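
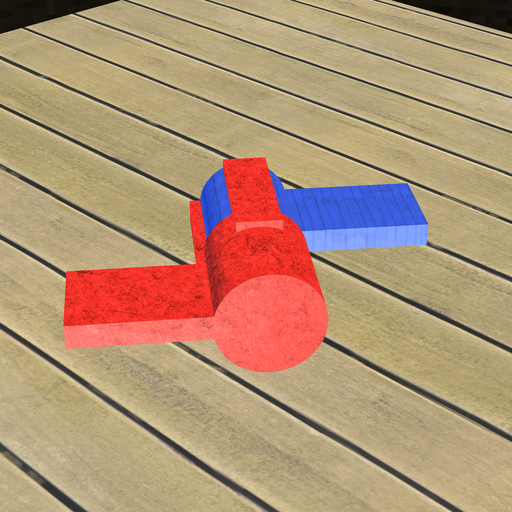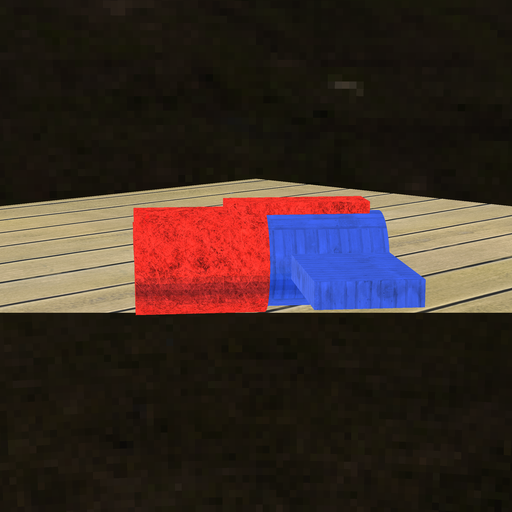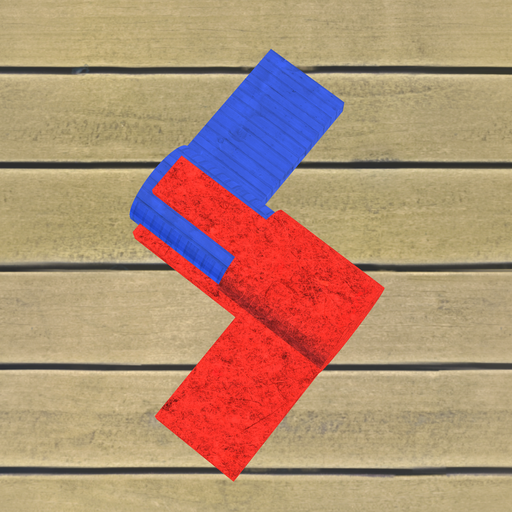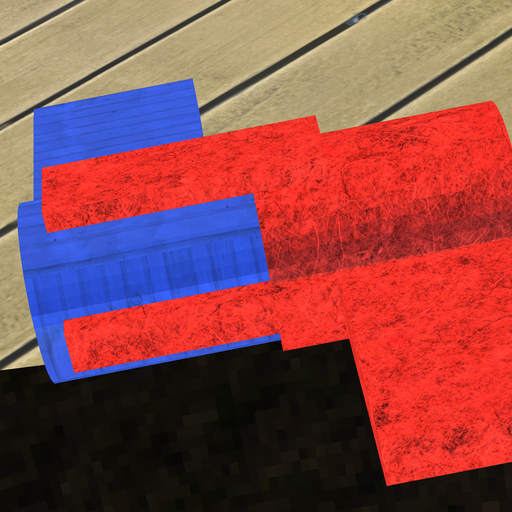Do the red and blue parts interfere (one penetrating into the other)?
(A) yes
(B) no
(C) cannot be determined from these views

(A) yes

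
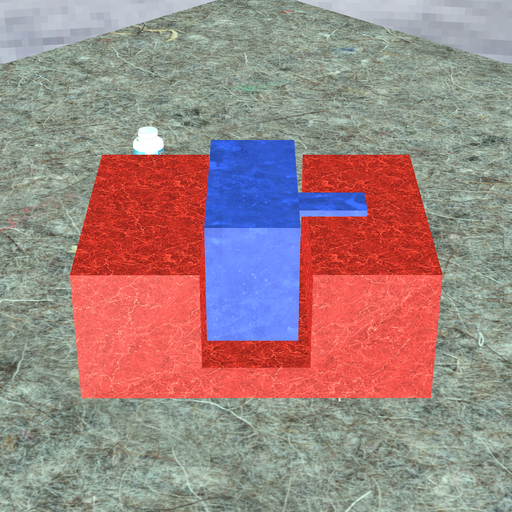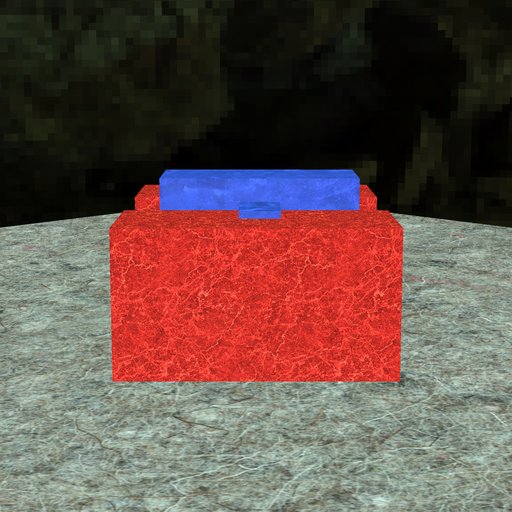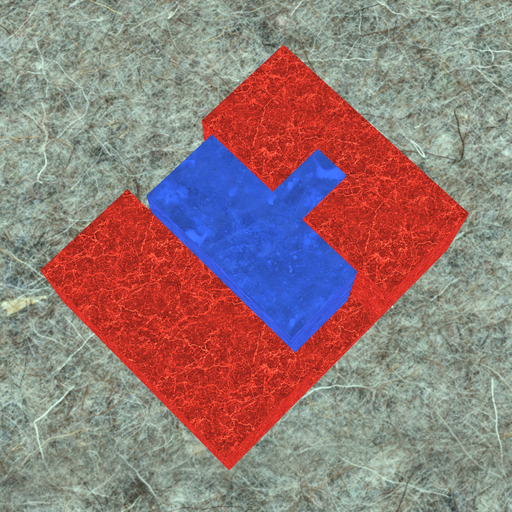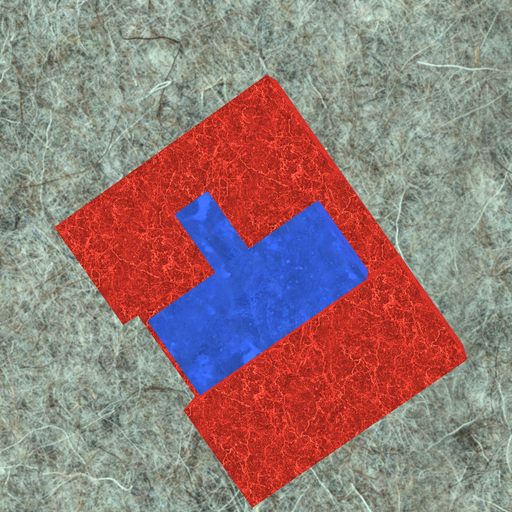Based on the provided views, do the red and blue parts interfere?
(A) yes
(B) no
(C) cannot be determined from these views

(B) no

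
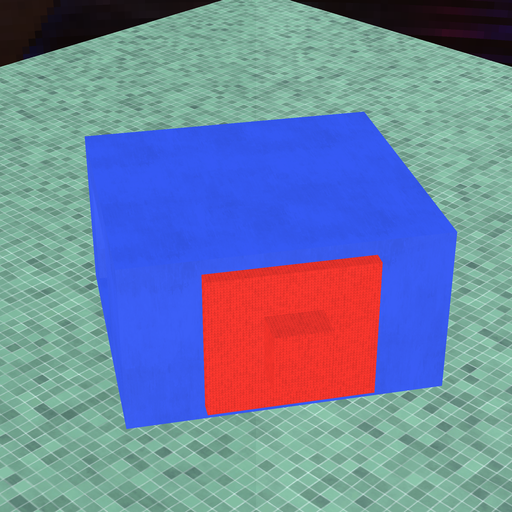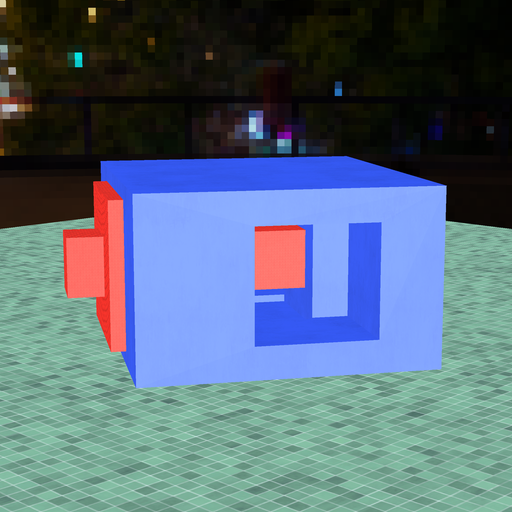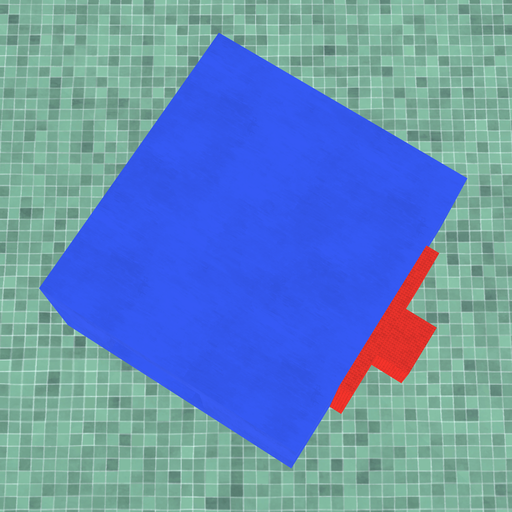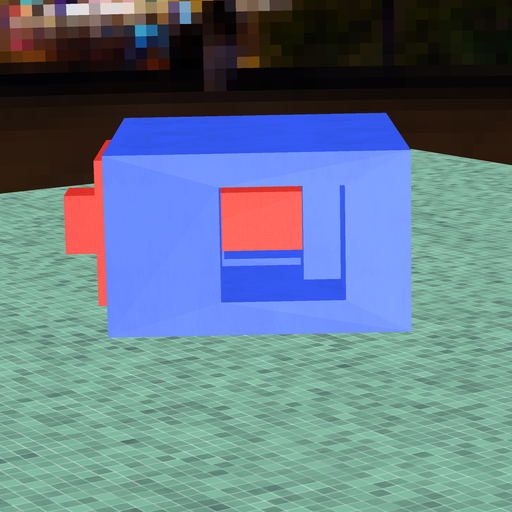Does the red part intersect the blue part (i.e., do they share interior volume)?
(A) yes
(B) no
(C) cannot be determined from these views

(A) yes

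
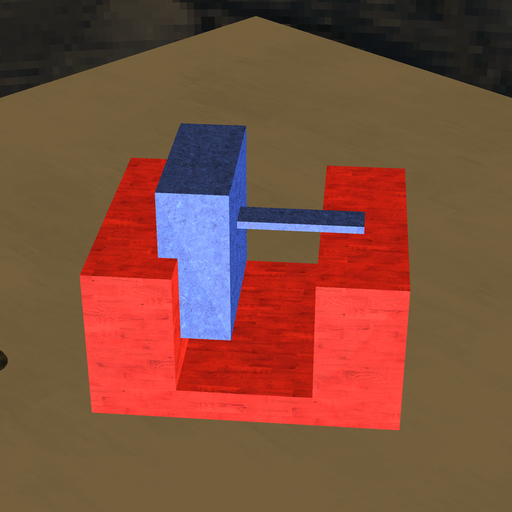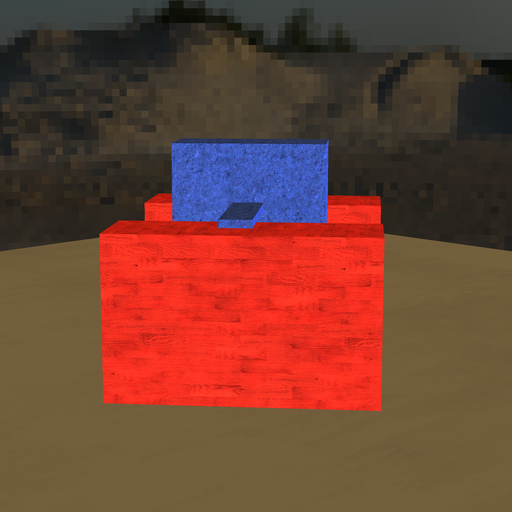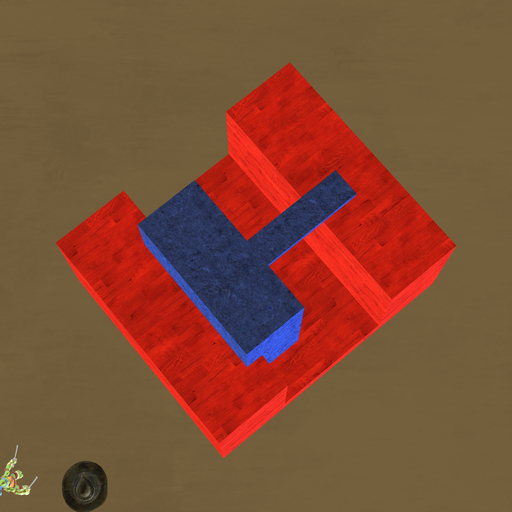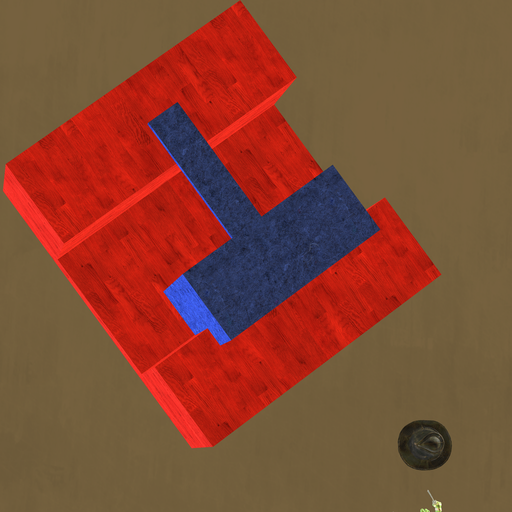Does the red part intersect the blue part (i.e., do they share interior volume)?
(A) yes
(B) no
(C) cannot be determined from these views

(A) yes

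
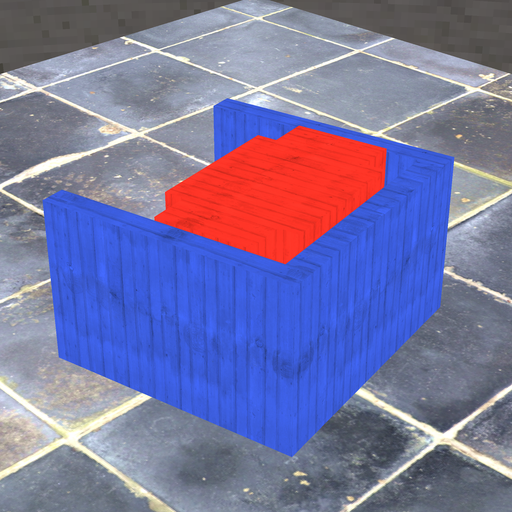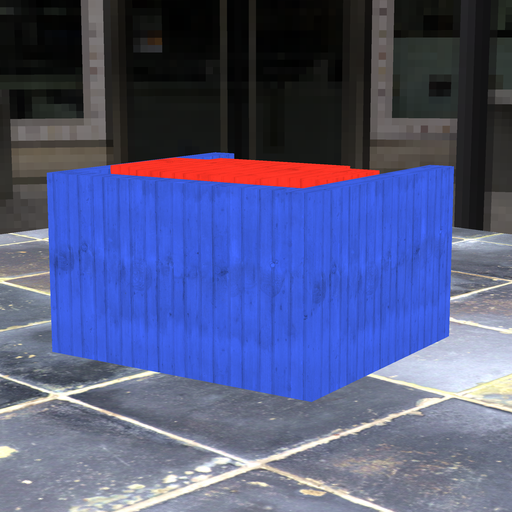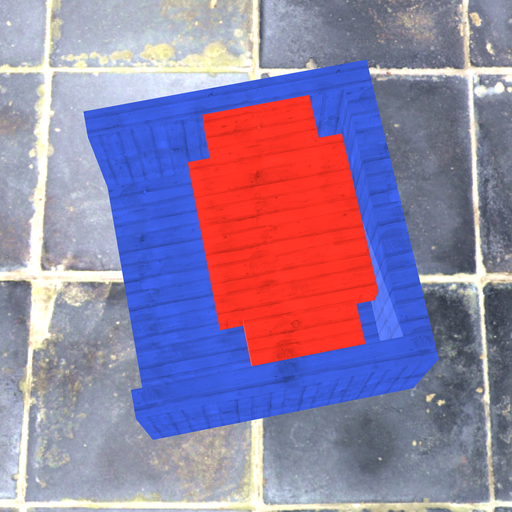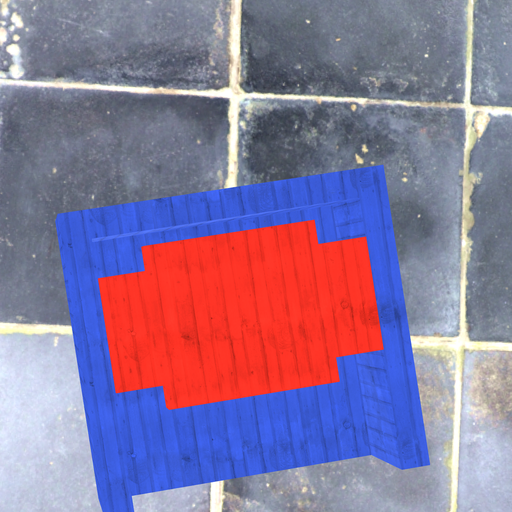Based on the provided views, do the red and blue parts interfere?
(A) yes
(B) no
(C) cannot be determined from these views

(B) no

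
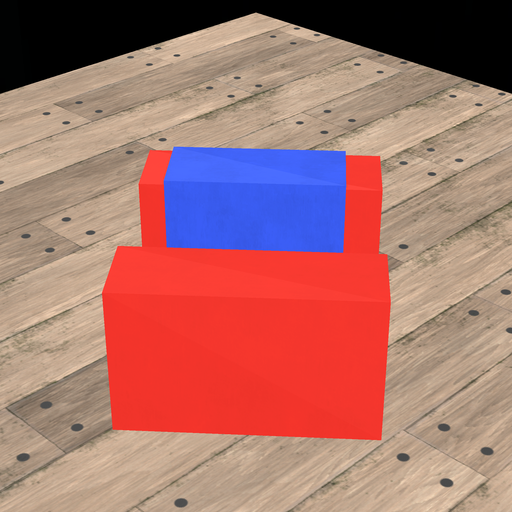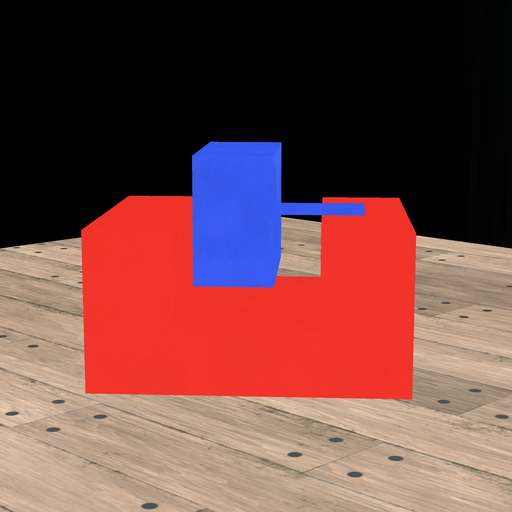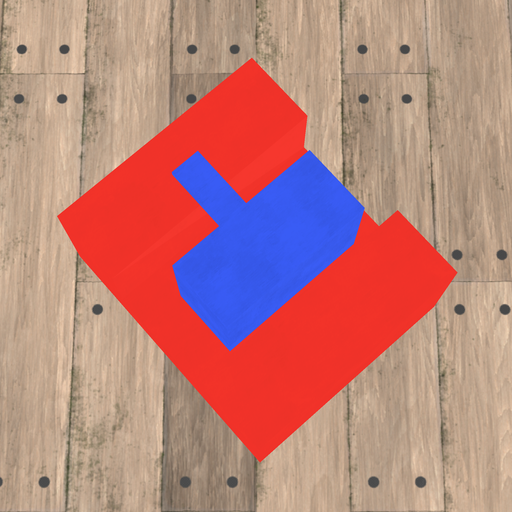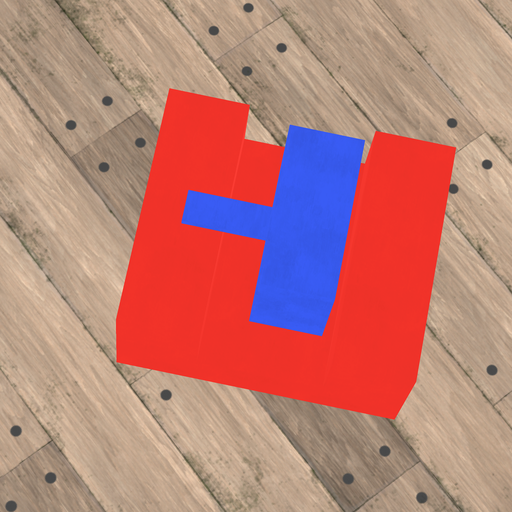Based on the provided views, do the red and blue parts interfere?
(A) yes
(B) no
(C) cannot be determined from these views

(B) no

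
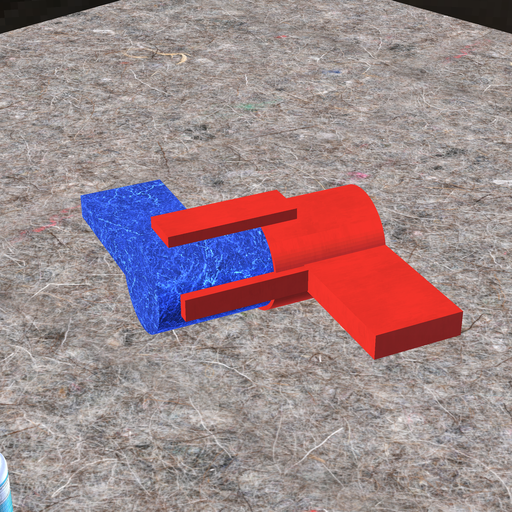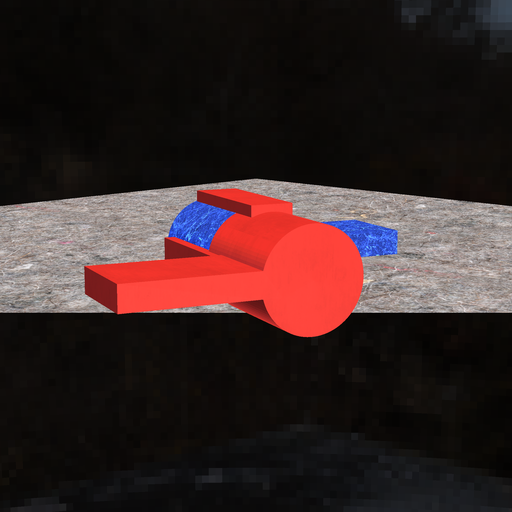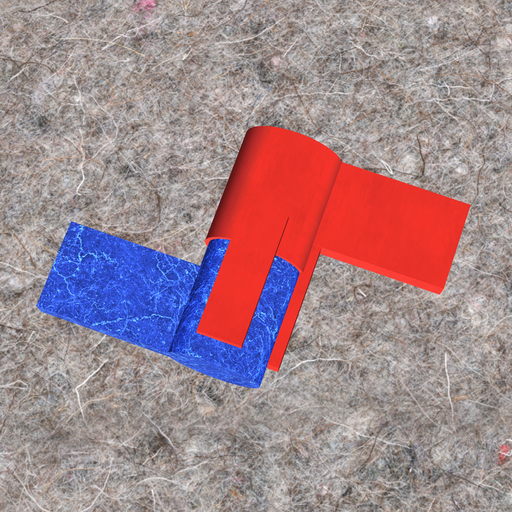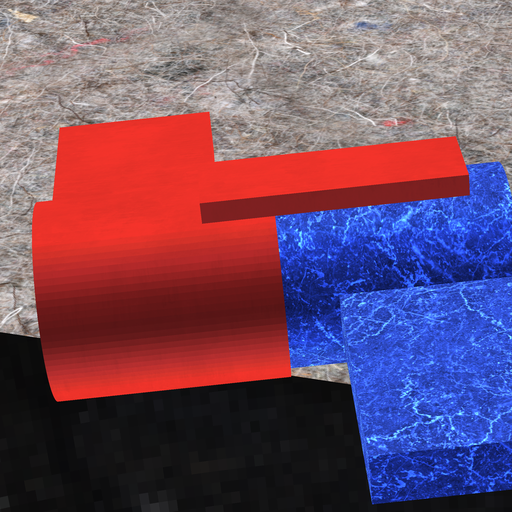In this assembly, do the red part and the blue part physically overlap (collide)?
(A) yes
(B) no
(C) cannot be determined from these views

(A) yes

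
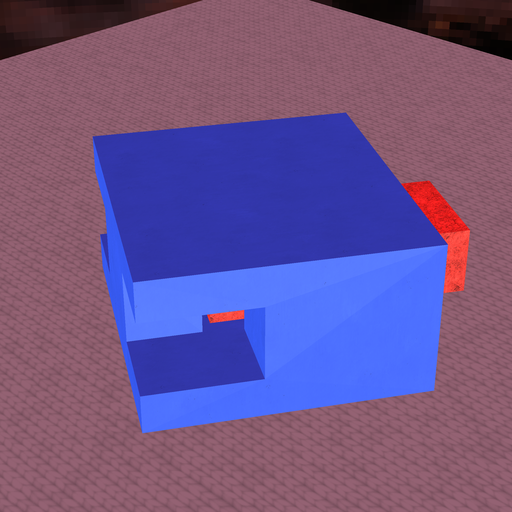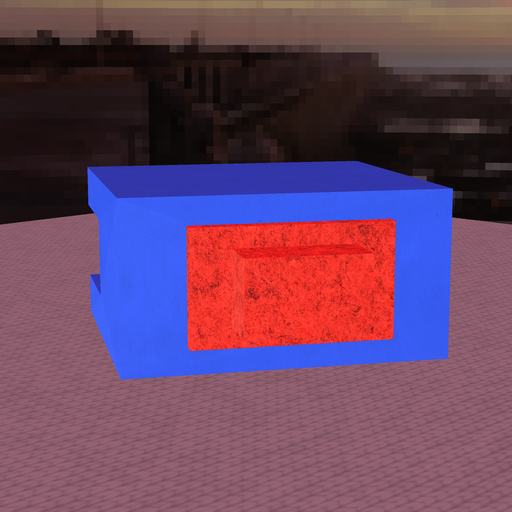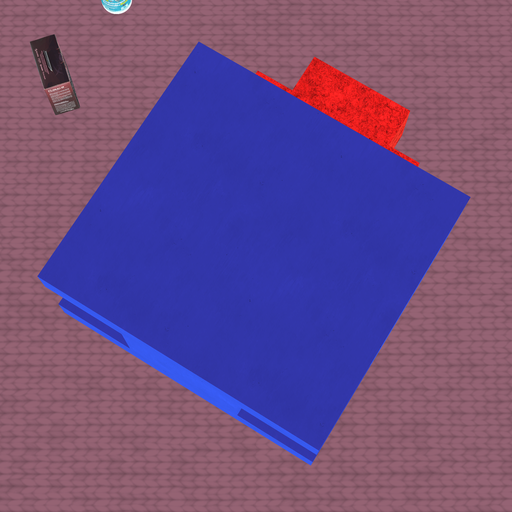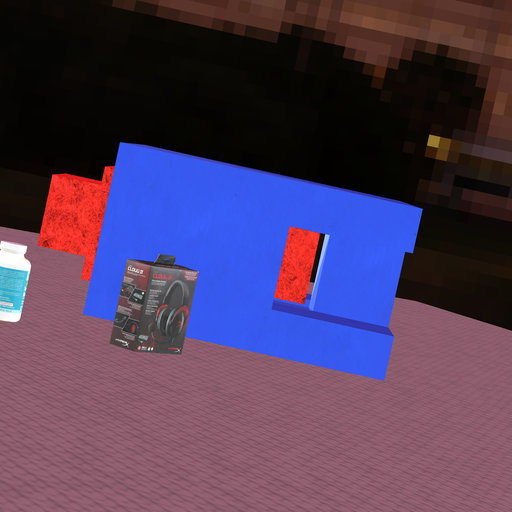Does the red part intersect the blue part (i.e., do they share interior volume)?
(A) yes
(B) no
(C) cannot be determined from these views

(B) no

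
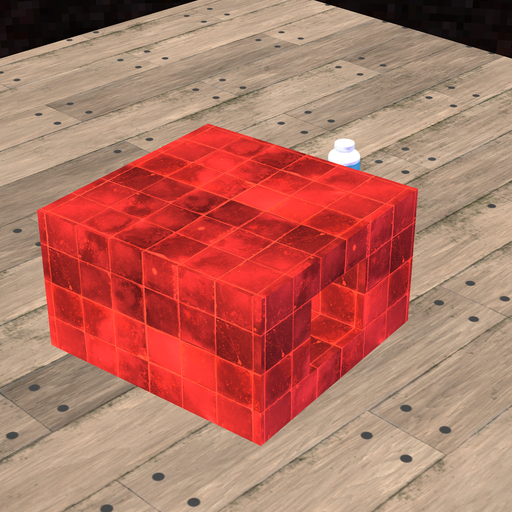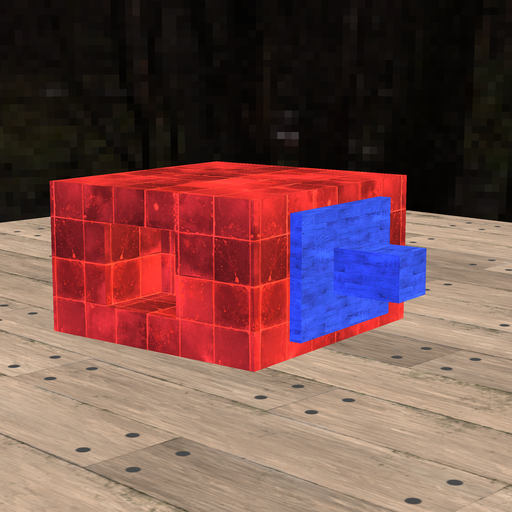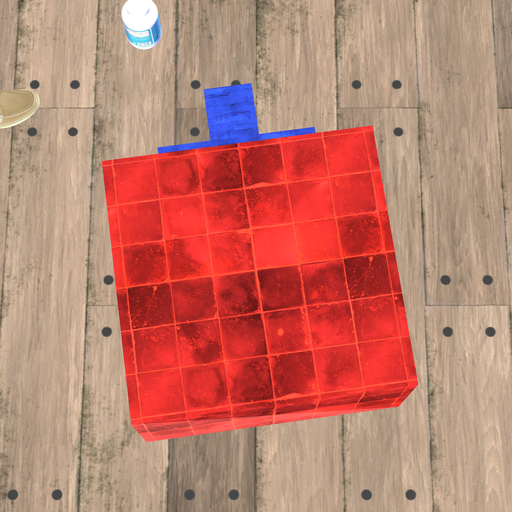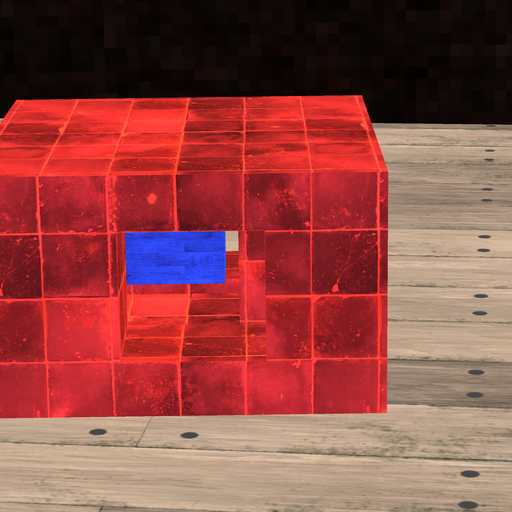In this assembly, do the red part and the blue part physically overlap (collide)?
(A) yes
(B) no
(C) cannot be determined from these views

(B) no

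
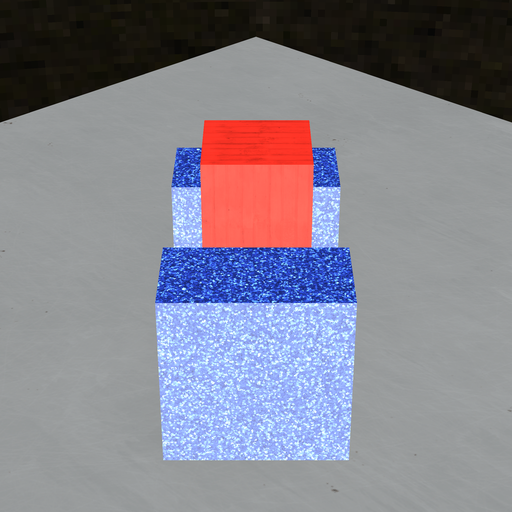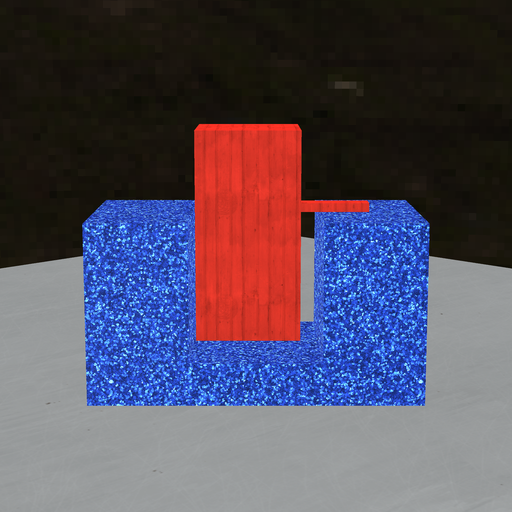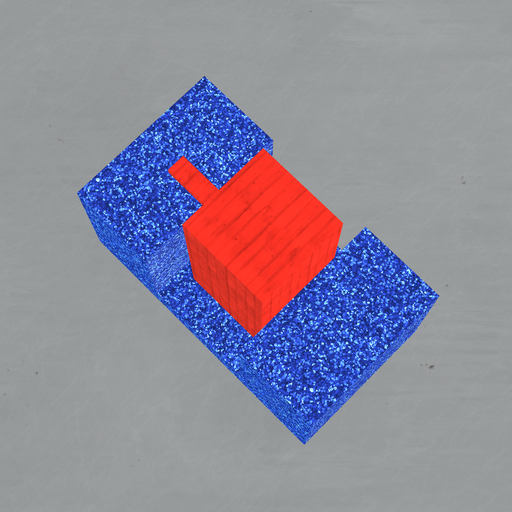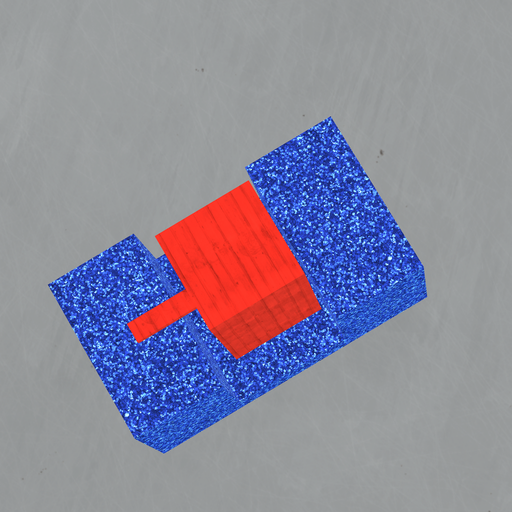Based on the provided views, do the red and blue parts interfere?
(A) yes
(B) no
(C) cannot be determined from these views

(B) no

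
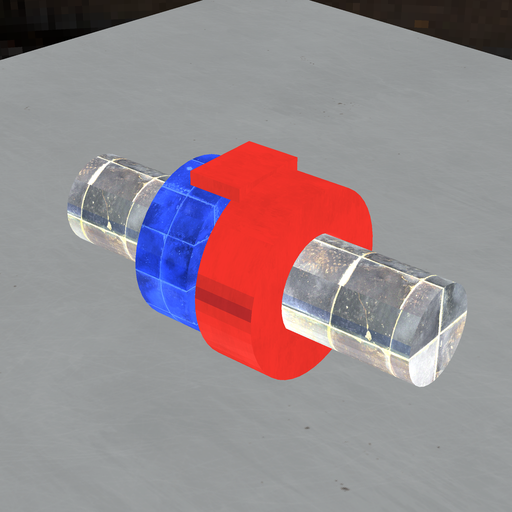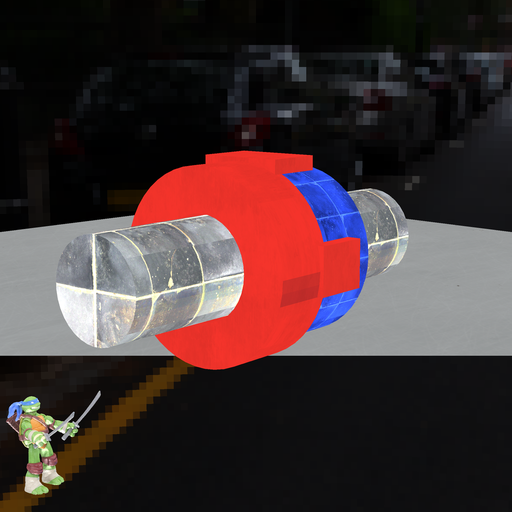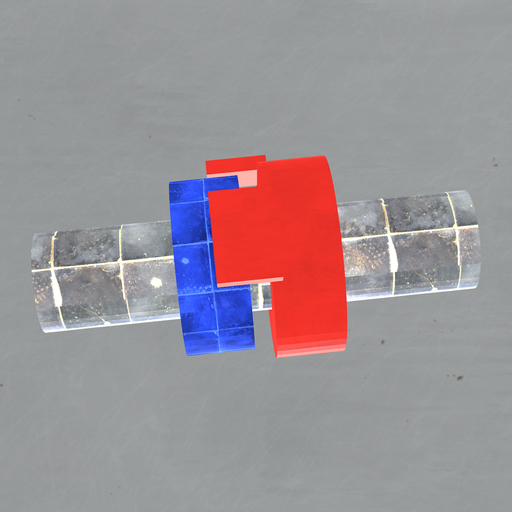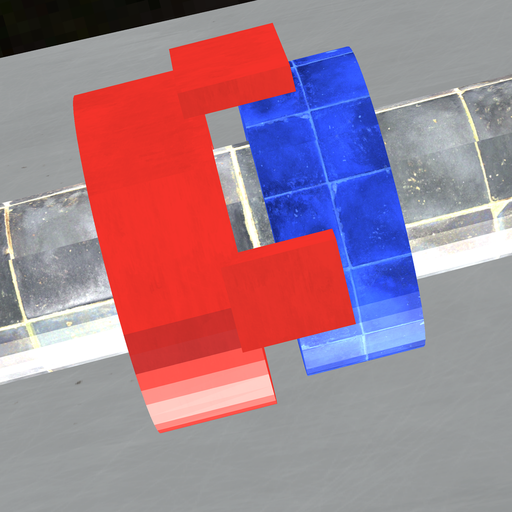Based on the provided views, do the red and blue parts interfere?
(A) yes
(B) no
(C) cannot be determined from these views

(B) no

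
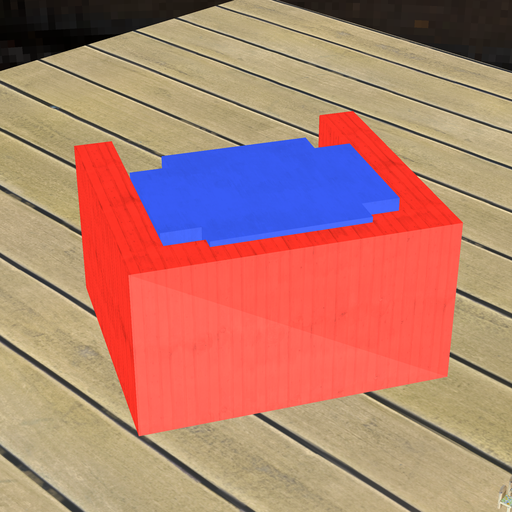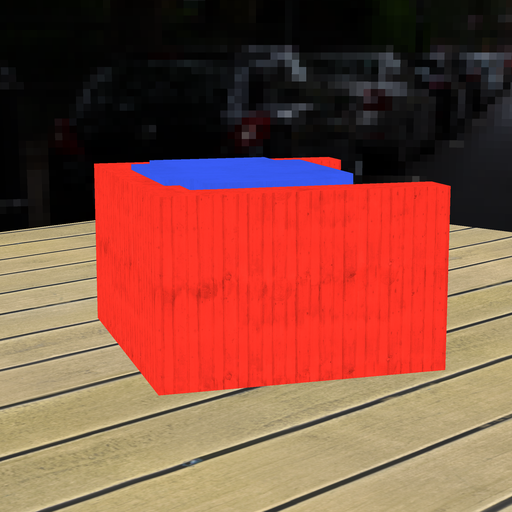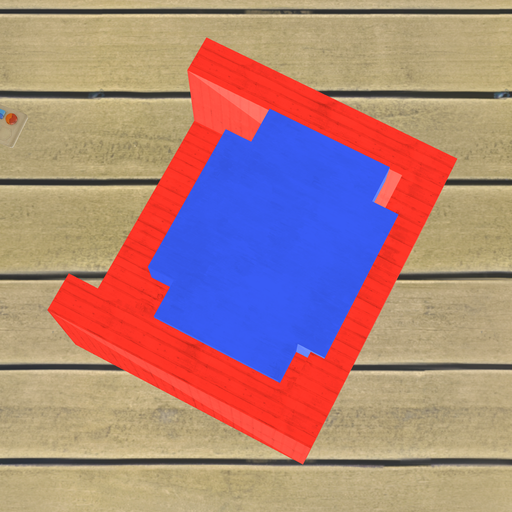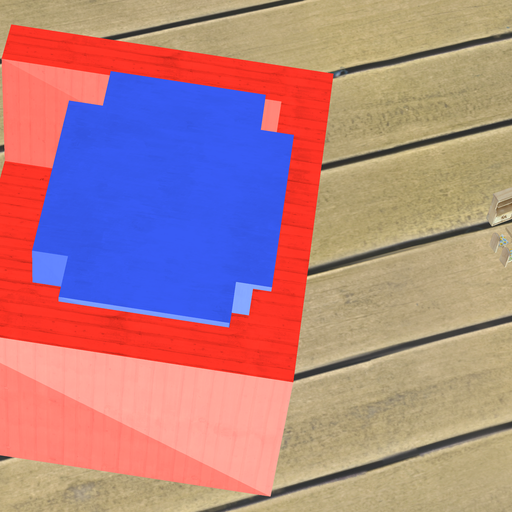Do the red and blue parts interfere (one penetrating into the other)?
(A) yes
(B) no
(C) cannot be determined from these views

(A) yes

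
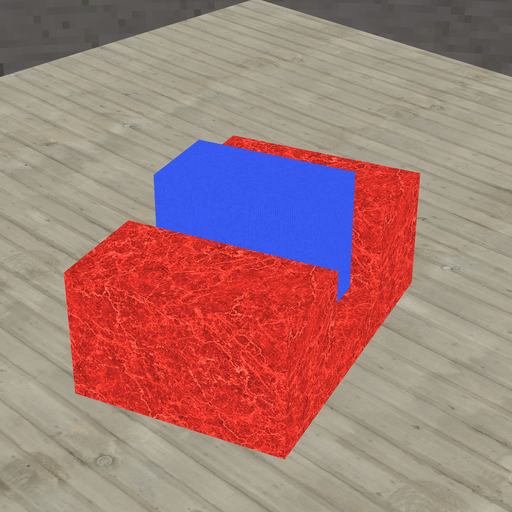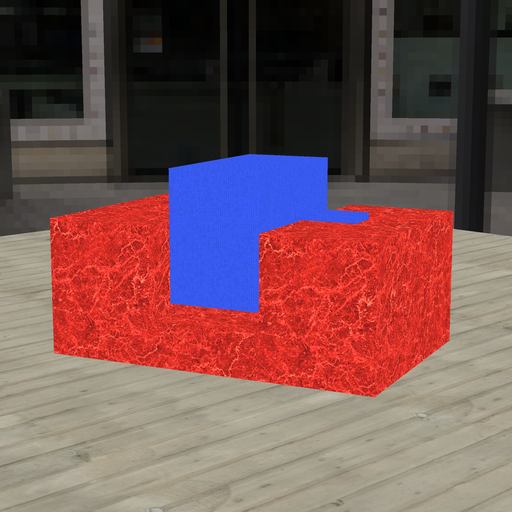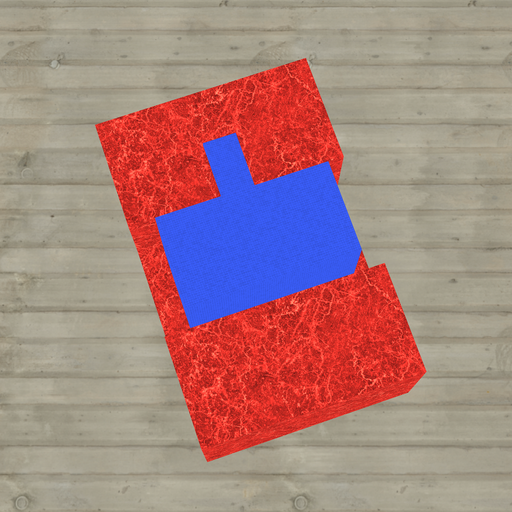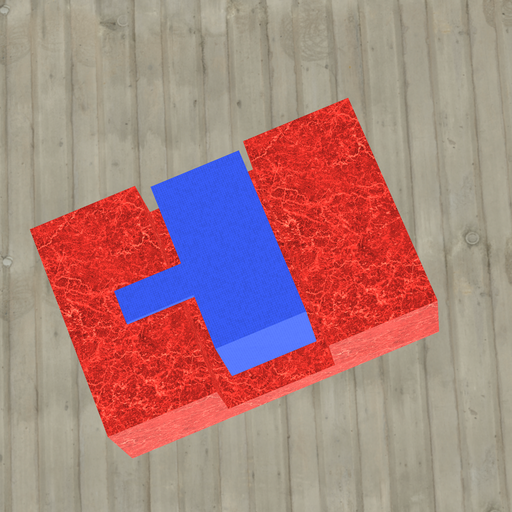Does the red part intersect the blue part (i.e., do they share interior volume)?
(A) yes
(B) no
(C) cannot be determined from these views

(B) no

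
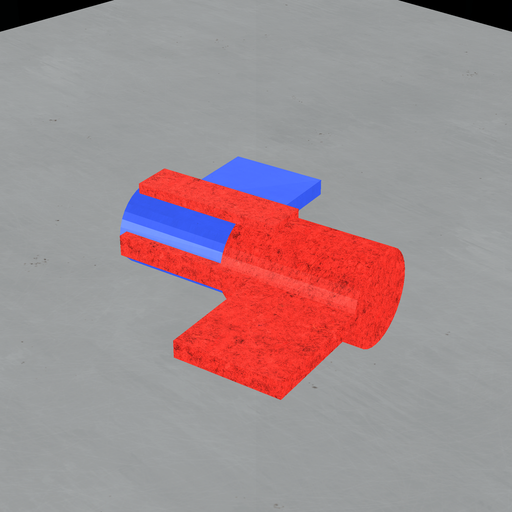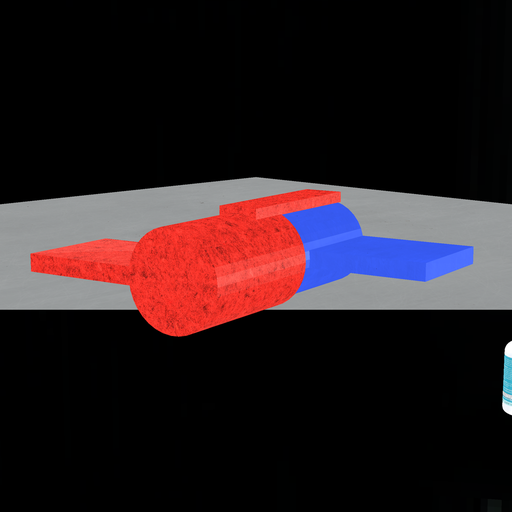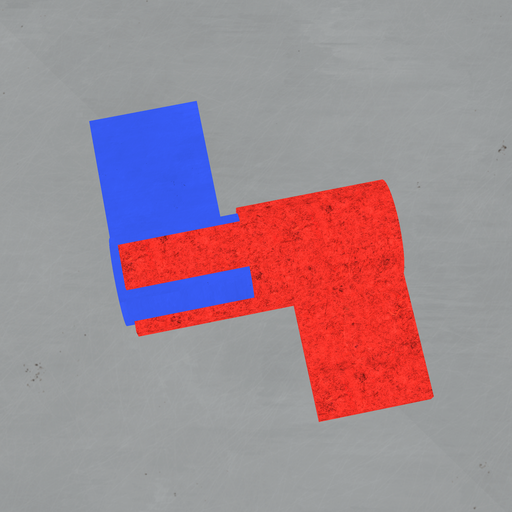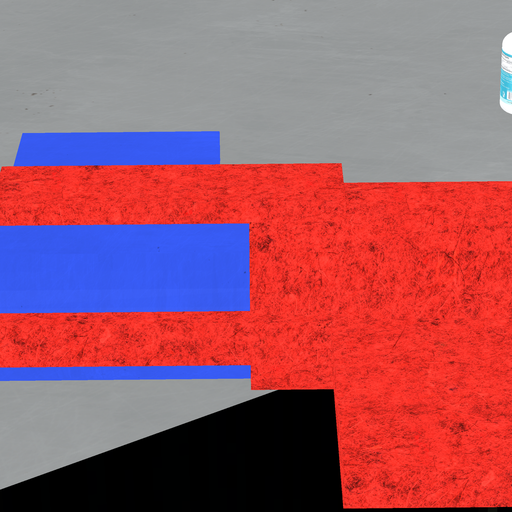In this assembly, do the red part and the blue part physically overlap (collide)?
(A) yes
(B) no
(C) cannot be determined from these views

(A) yes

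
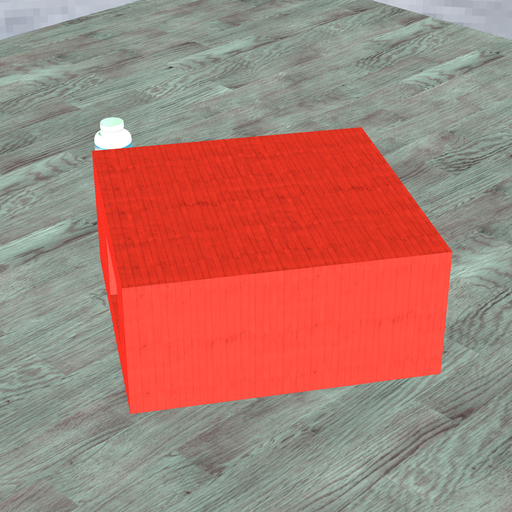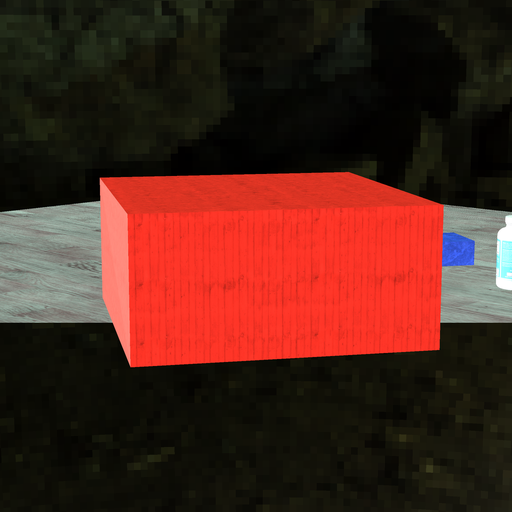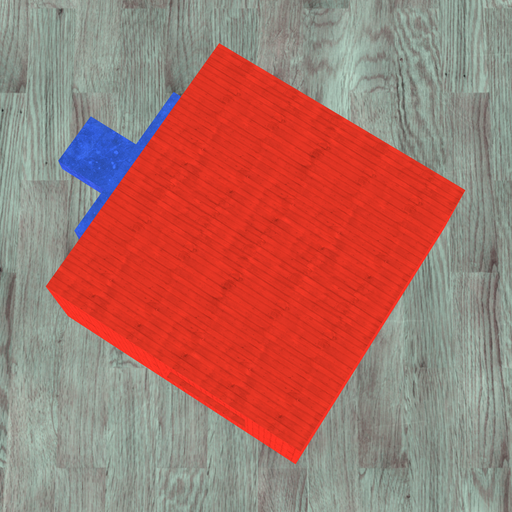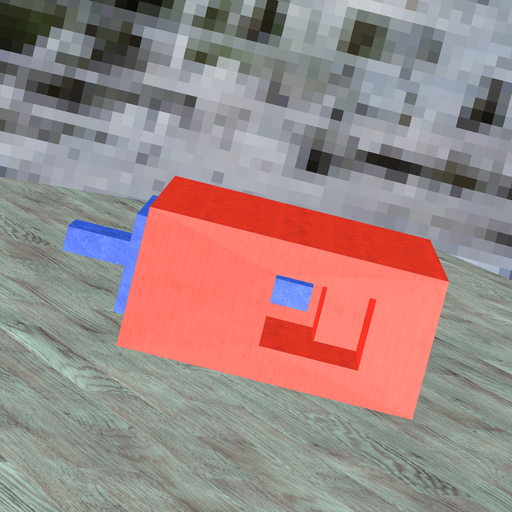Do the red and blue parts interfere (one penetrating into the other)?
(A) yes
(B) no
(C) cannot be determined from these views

(B) no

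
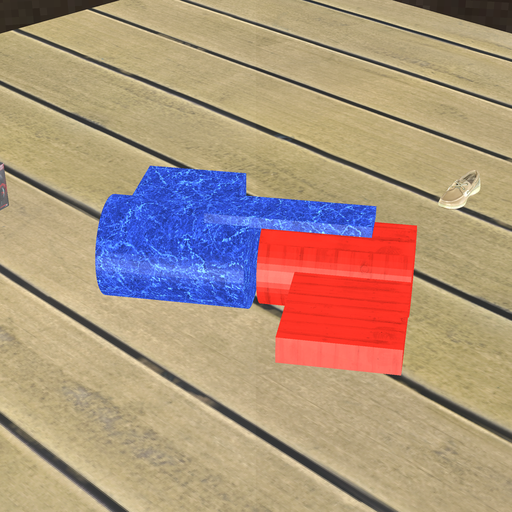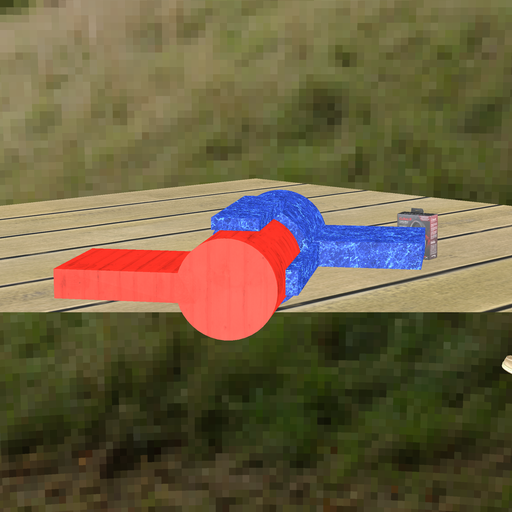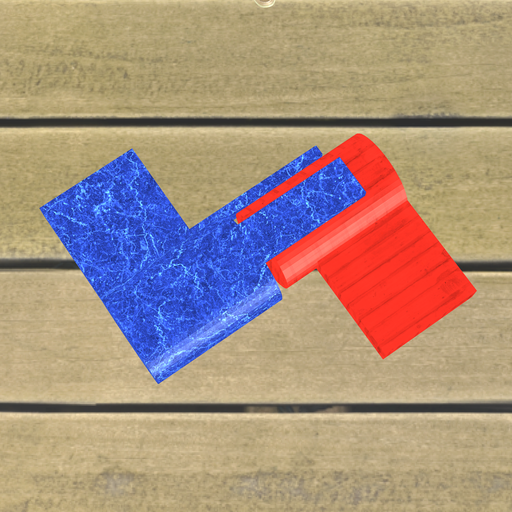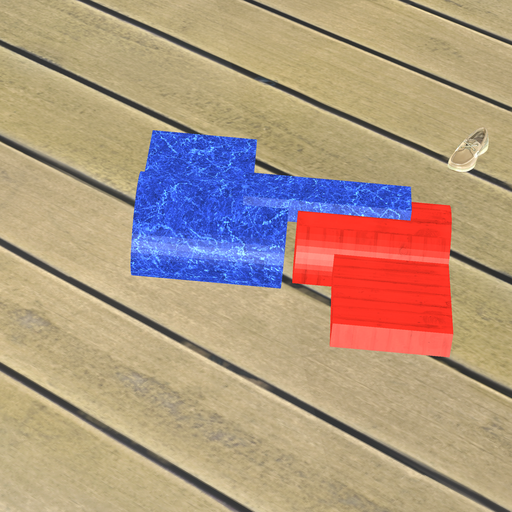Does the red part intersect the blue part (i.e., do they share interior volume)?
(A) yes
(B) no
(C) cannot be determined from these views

(B) no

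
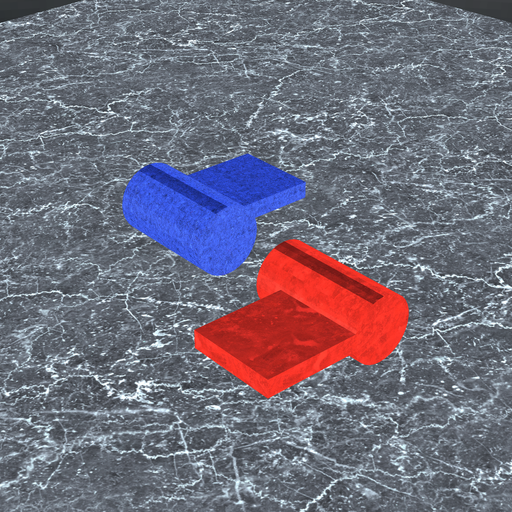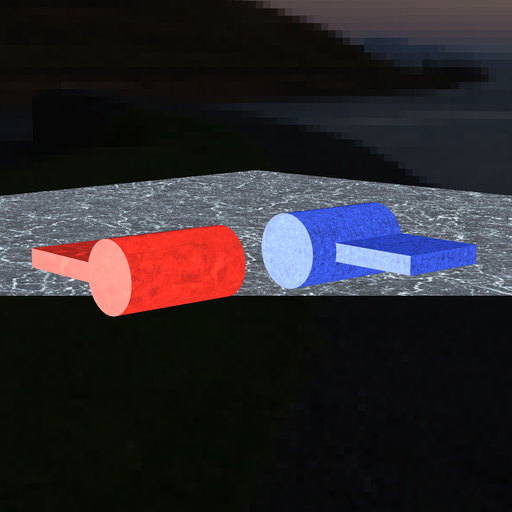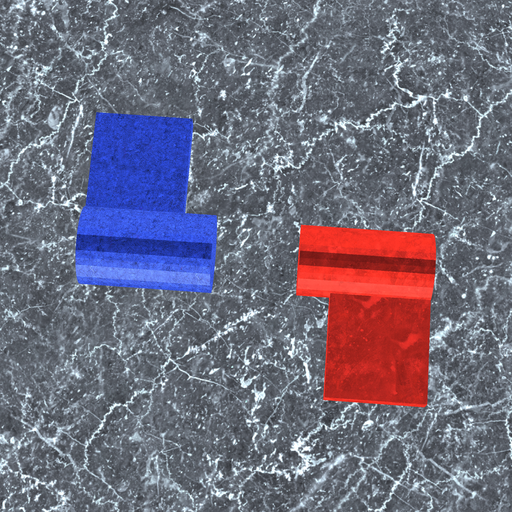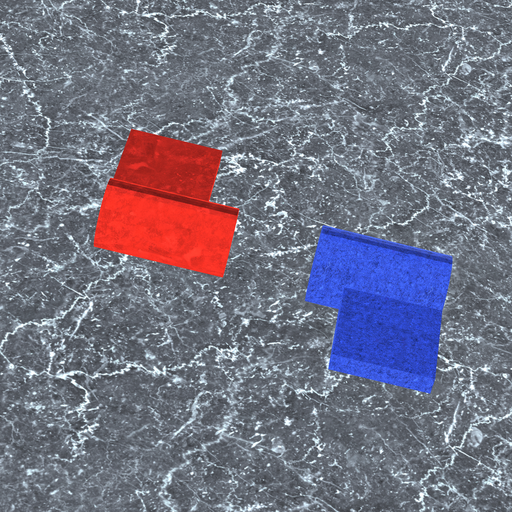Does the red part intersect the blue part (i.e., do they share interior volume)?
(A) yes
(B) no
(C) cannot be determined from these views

(B) no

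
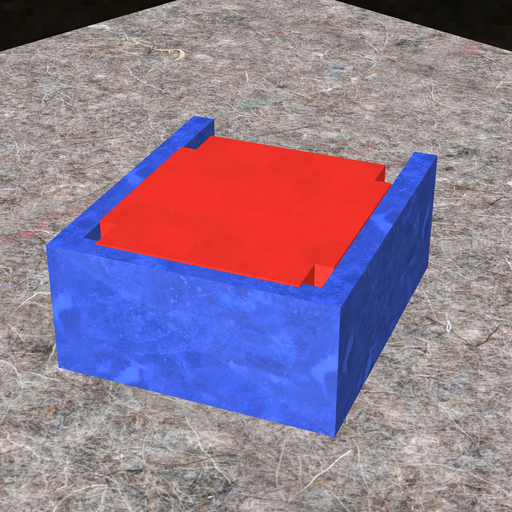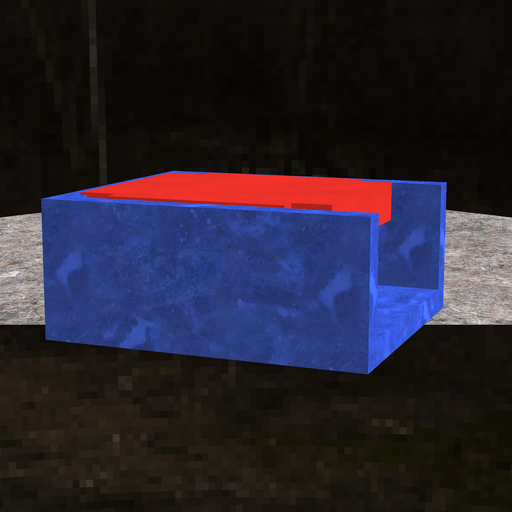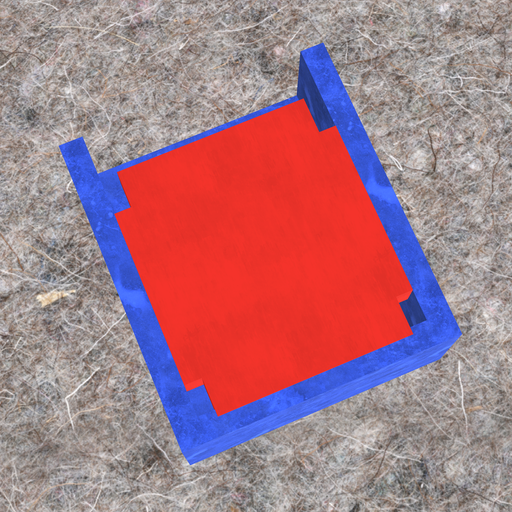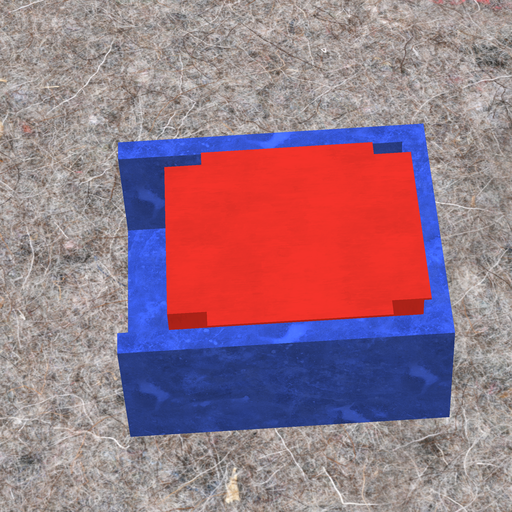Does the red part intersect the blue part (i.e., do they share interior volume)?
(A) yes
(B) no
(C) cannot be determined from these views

(A) yes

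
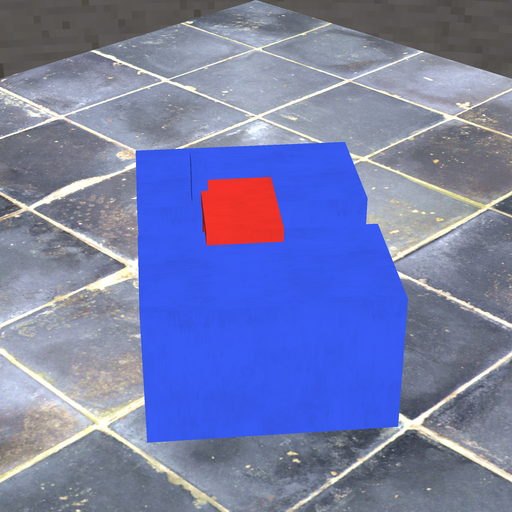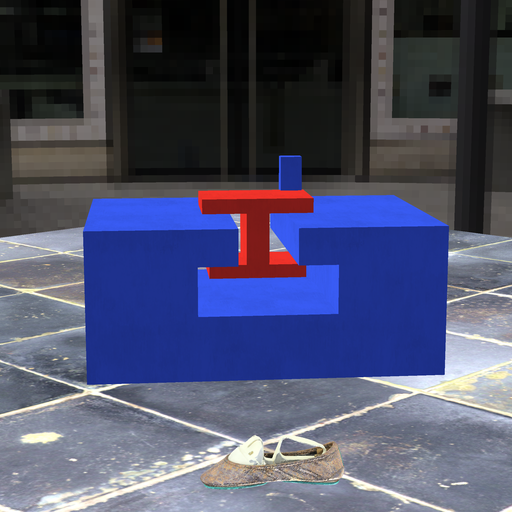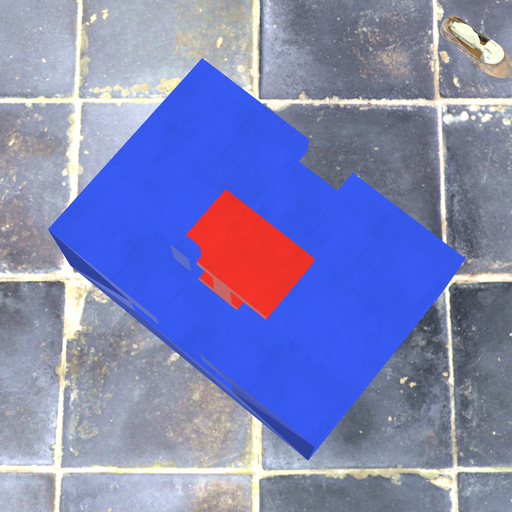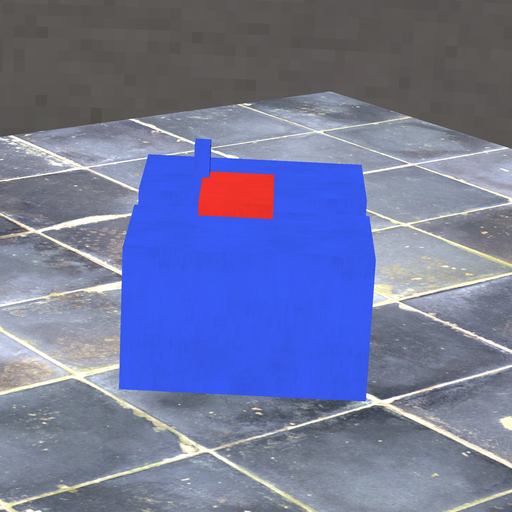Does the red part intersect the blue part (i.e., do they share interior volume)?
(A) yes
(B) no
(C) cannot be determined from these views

(A) yes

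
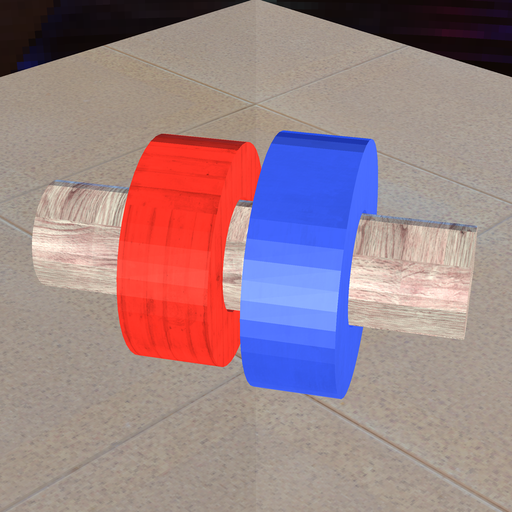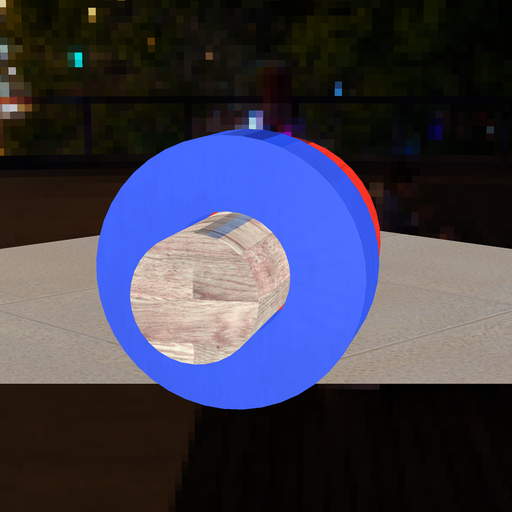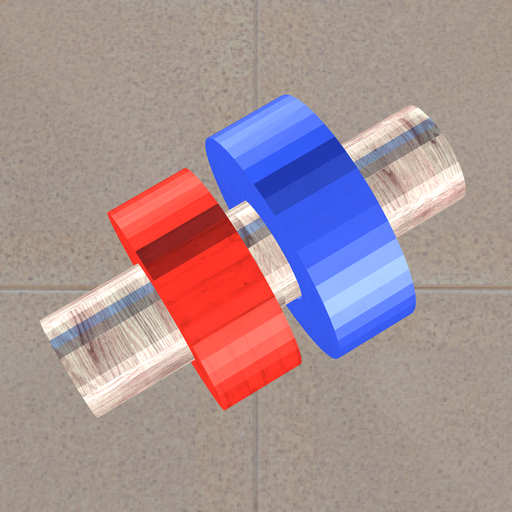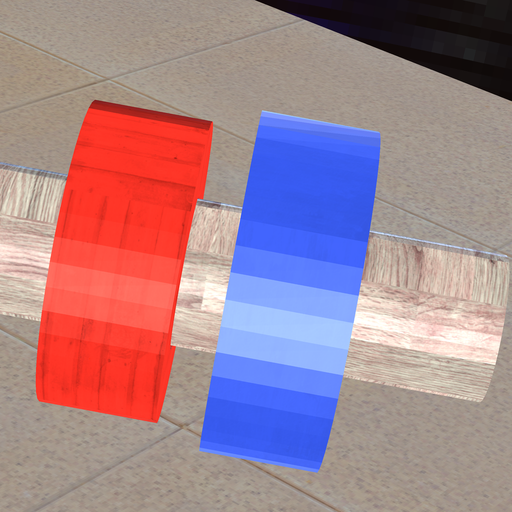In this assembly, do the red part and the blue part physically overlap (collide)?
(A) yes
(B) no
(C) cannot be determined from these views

(B) no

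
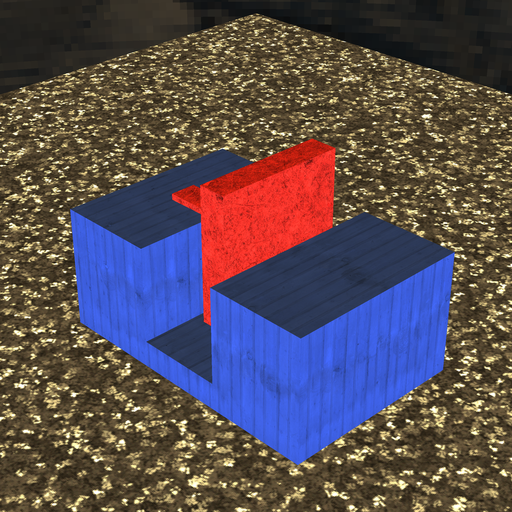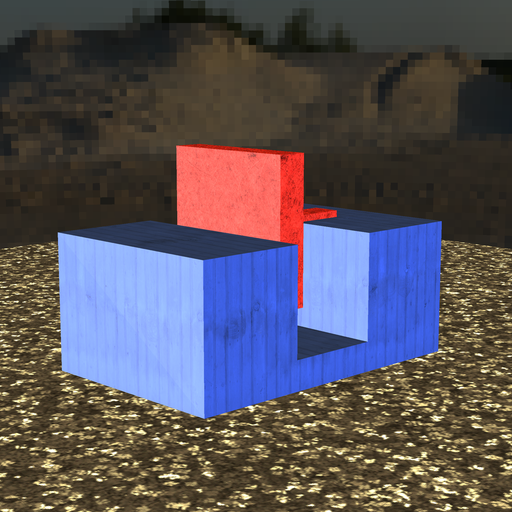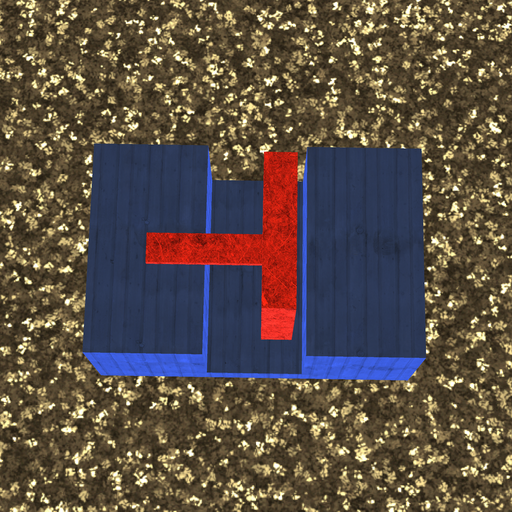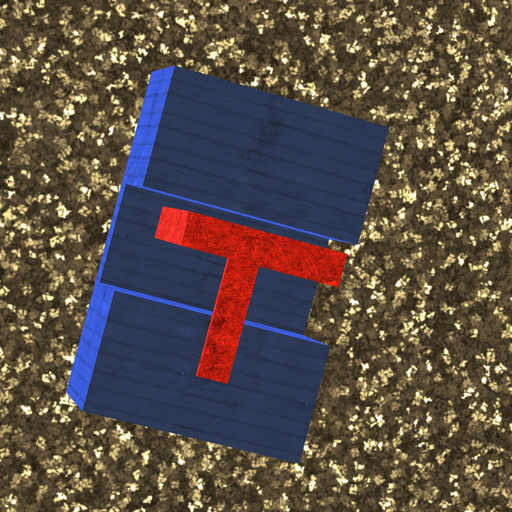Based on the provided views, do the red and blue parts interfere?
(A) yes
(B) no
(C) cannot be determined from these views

(B) no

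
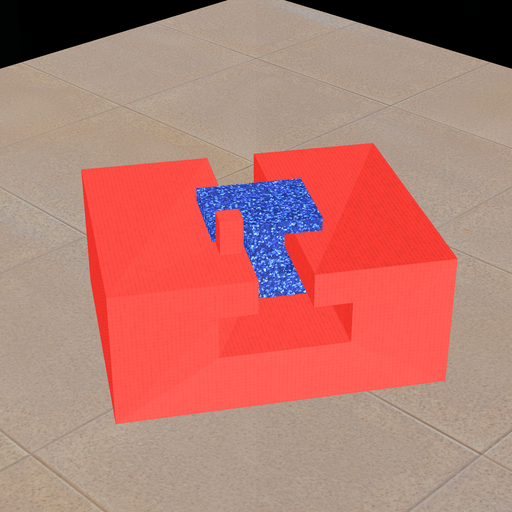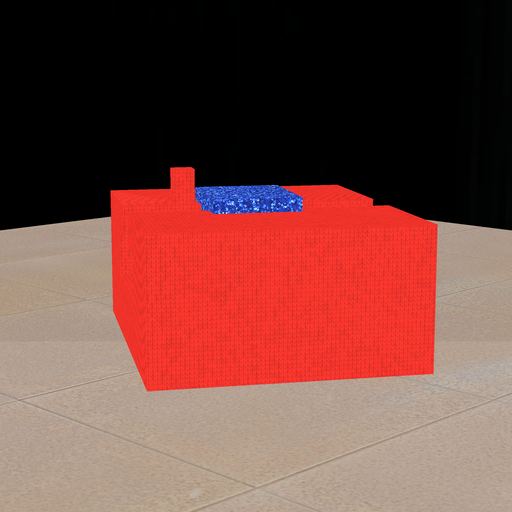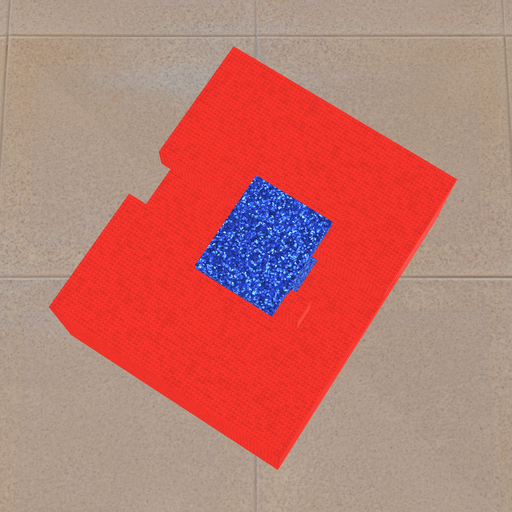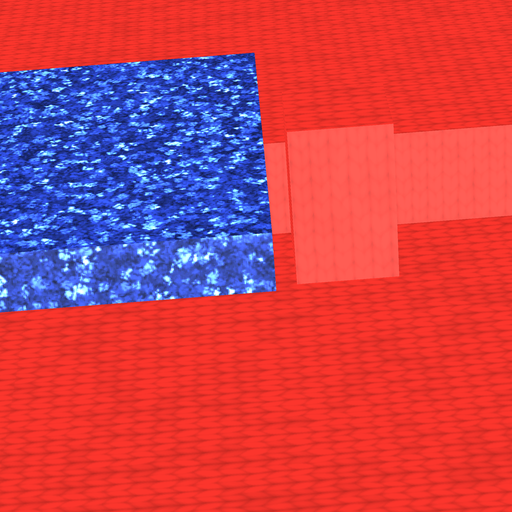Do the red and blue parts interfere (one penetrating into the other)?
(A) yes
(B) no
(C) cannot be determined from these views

(B) no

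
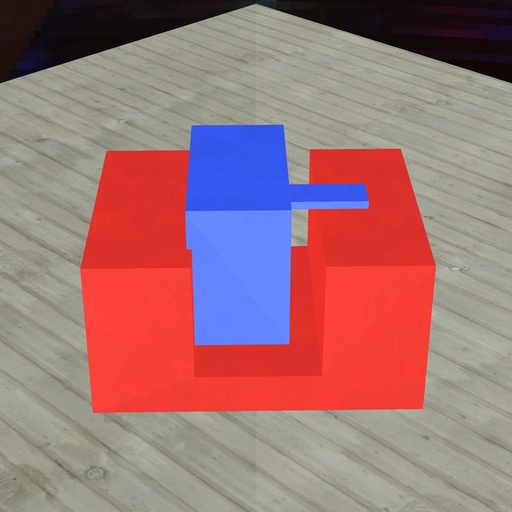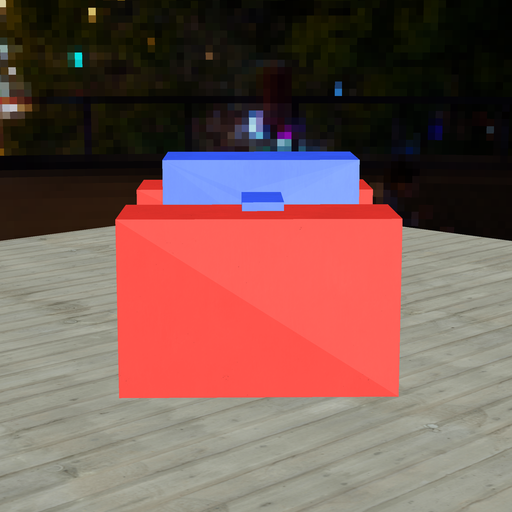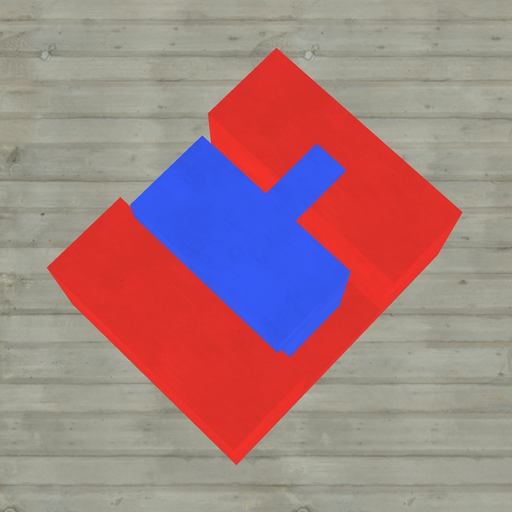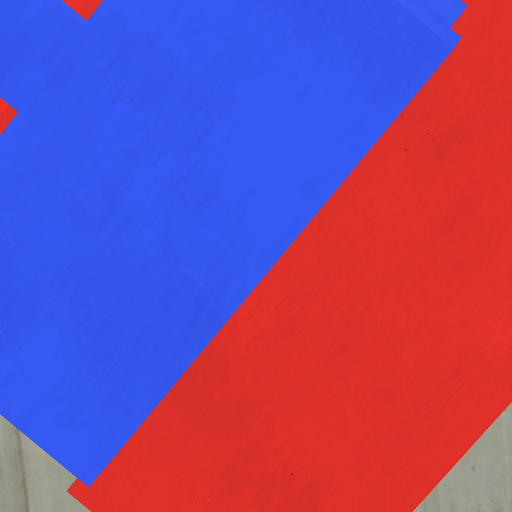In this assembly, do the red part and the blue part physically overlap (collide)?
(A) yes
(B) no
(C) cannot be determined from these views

(A) yes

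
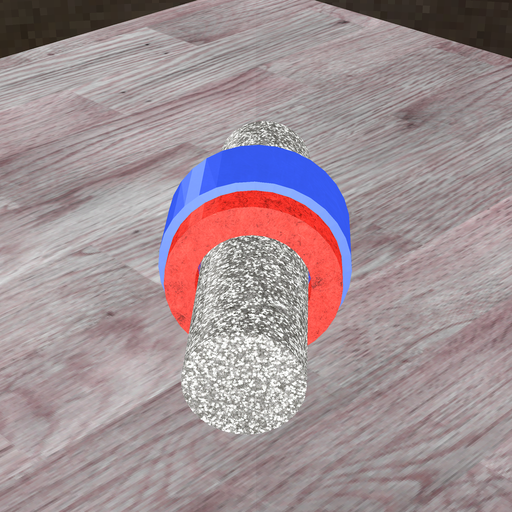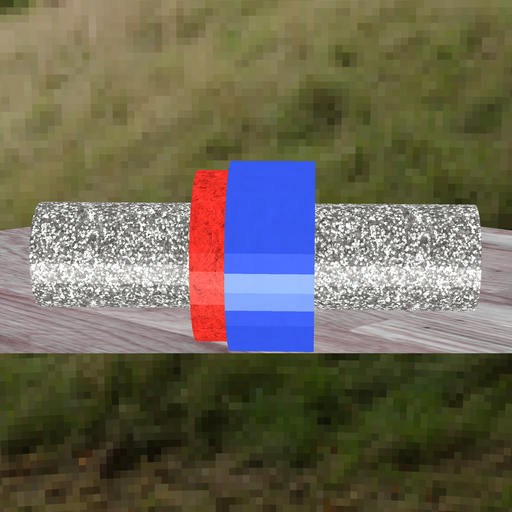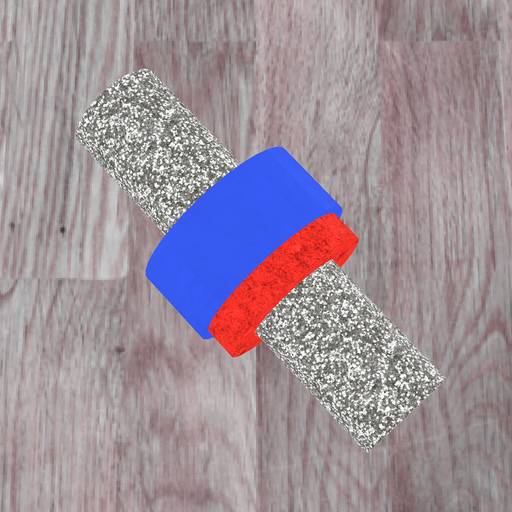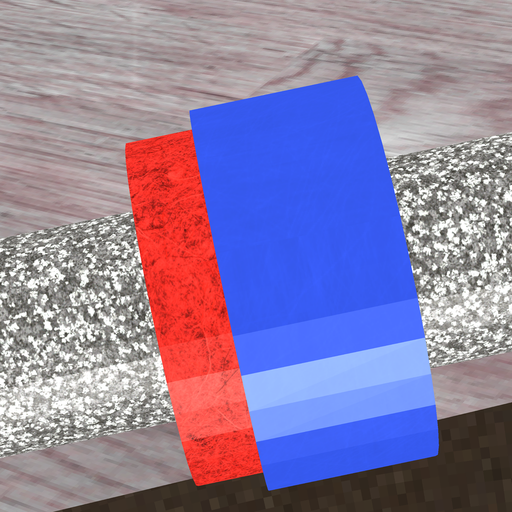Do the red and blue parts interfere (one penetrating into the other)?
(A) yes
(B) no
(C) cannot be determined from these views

(A) yes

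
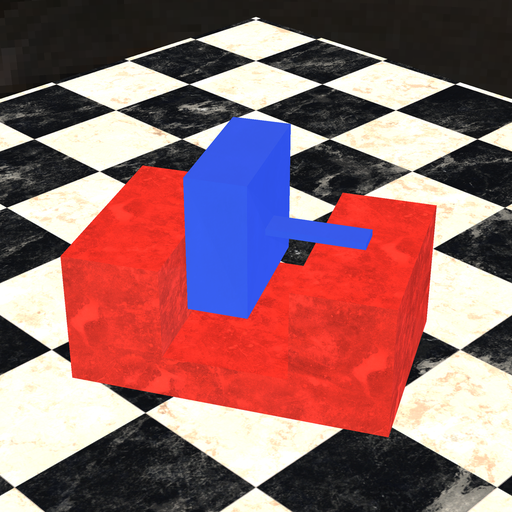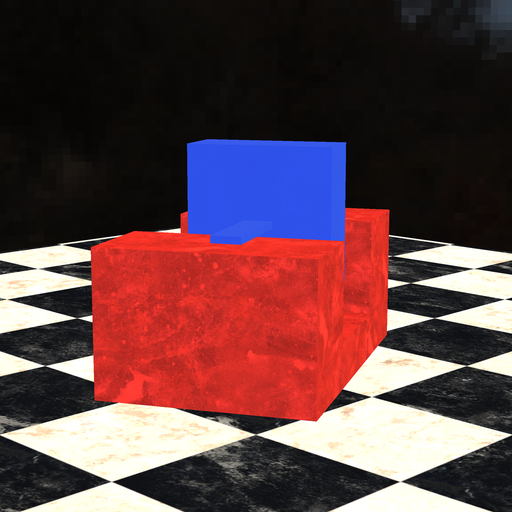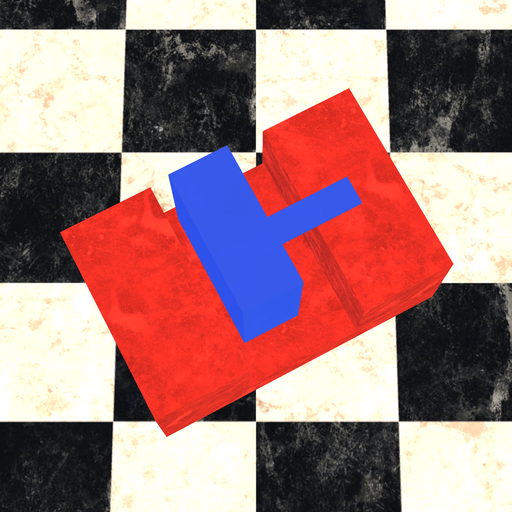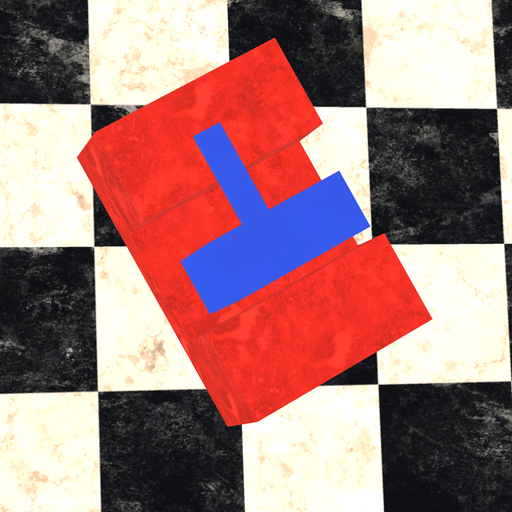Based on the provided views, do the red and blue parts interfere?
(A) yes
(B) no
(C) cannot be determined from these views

(B) no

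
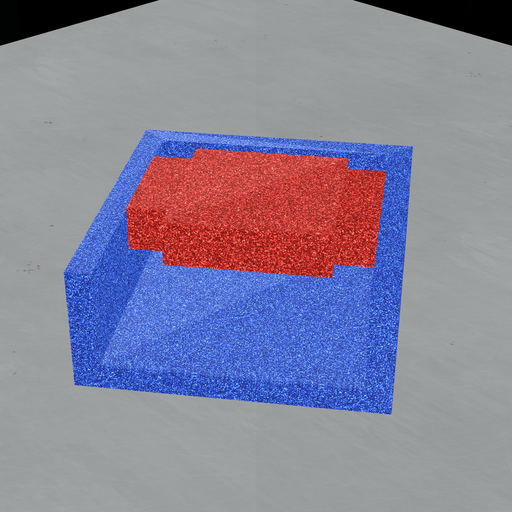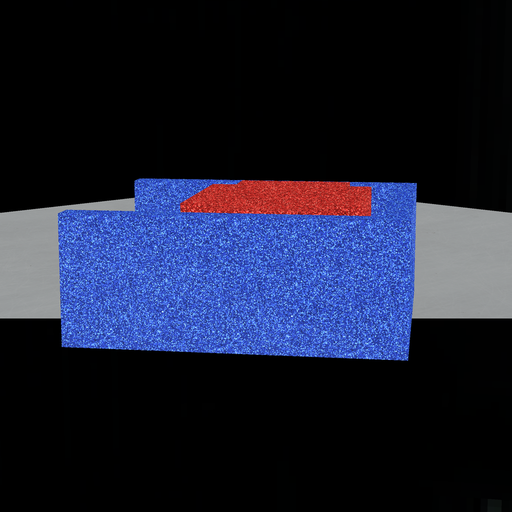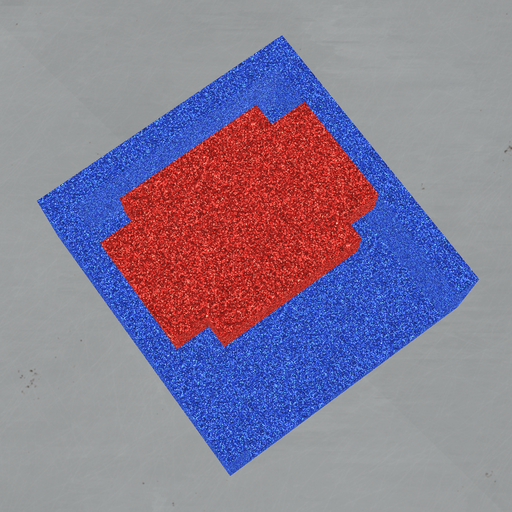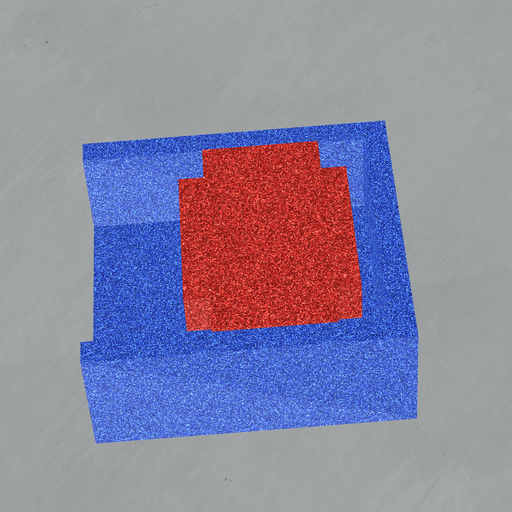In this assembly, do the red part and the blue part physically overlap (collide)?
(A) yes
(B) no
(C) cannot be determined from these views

(B) no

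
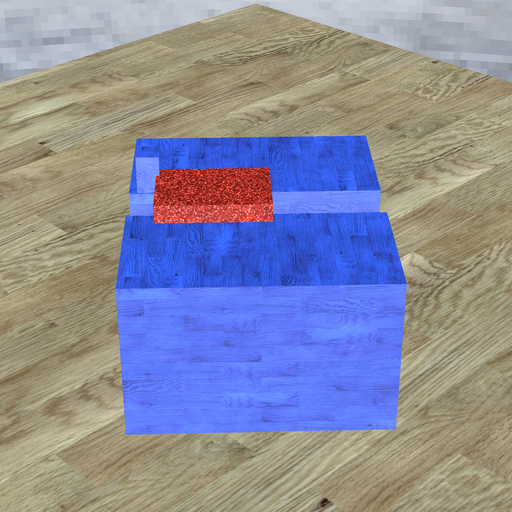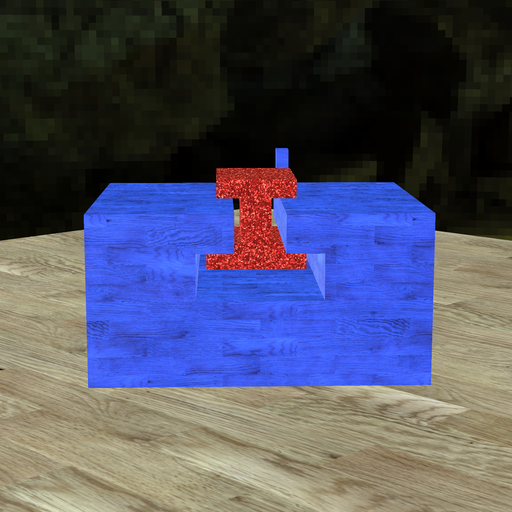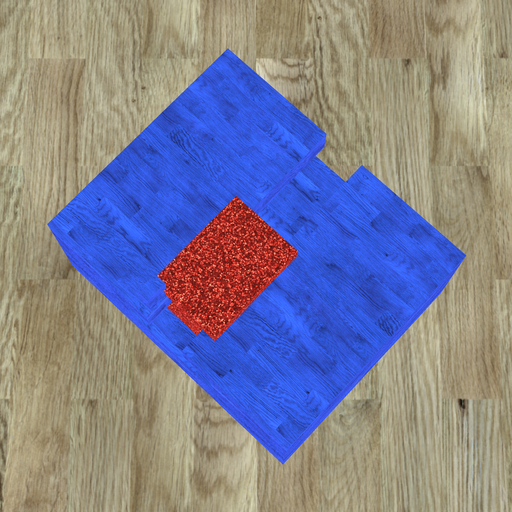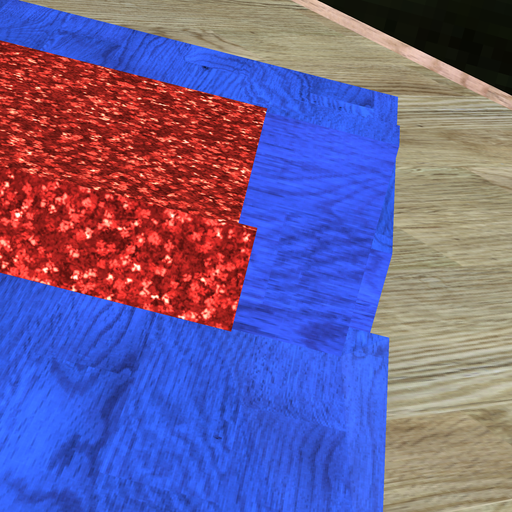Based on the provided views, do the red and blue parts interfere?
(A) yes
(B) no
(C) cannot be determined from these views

(A) yes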